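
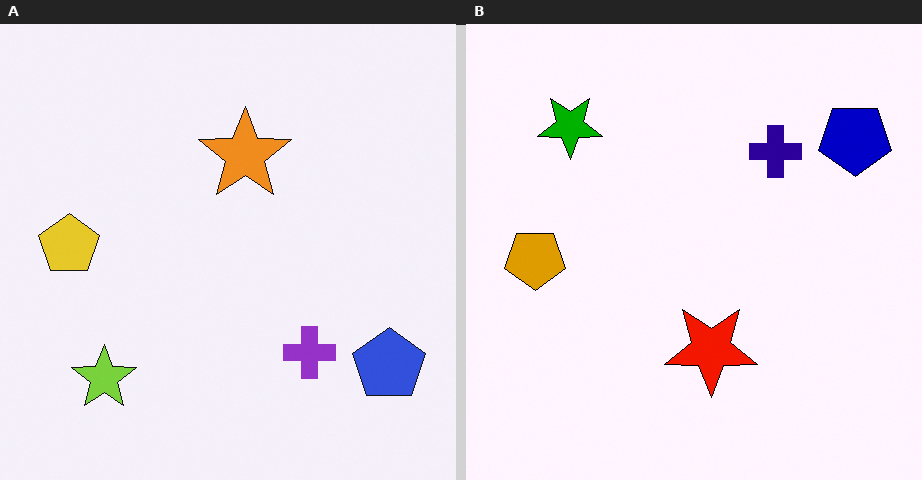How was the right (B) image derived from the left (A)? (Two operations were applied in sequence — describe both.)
The transformation is: boosted in contrast, then flipped vertically (top ↔ bottom).

Tones are pushed away from mid-grey across the whole image — a global contrast change. The lime star is in the bottom-left of the left (A) image and the top-left of the right (B) — shapes on opposite sides of the horizontal midline have swapped in a mirror flip.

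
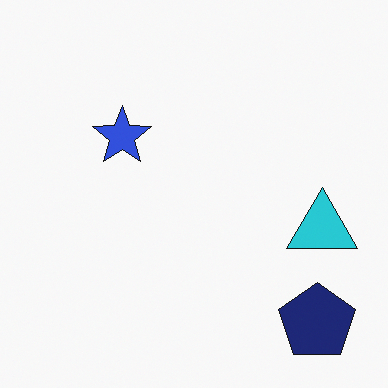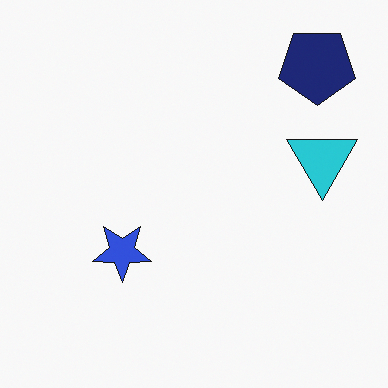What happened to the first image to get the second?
The second image is the first flipped vertically (top ↔ bottom).

The navy pentagon is in the bottom-right of the first image and the top-right of the second — shapes on opposite sides of the horizontal midline have swapped in a mirror flip.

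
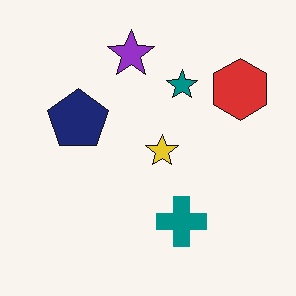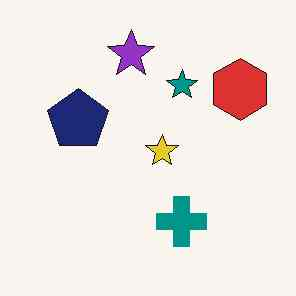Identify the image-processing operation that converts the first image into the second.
JPEG-compressed with visible artifacts.

Blocky 8×8 compression artifacts appear around shape edges and the flat background shows ringing — characteristic JPEG degradation.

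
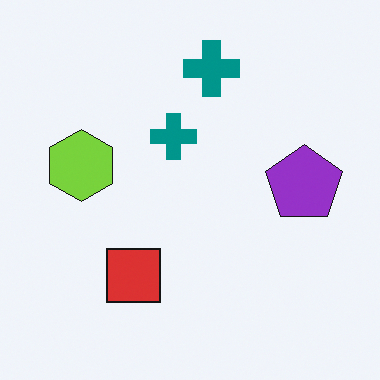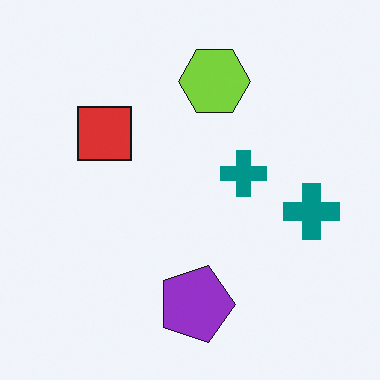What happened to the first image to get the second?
The image was rotated 90° clockwise.

The purple pentagon sits in the right of the first image and the bottom of the second — consistent with a whole-image 90° clockwise rotation.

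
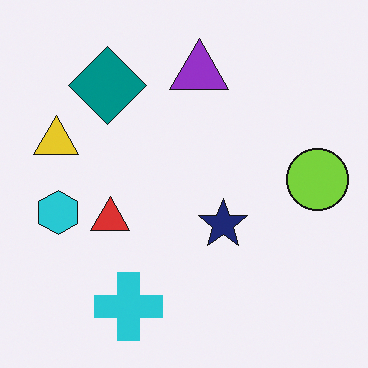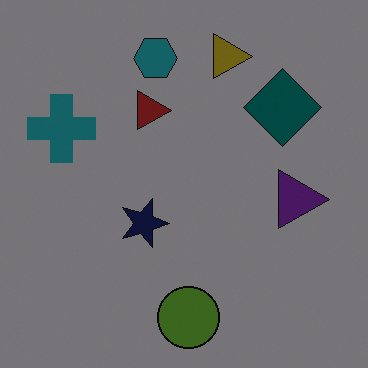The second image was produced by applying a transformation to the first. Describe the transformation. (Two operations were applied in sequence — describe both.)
The second image is the first substantially darkened, then rotated 90° clockwise.

Every pixel — background and shapes alike — is uniformly darkened. The yellow triangle sits in the left of the first image and the top of the second — consistent with a whole-image 90° clockwise rotation.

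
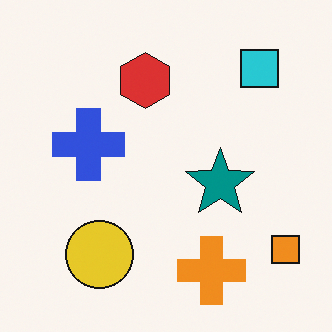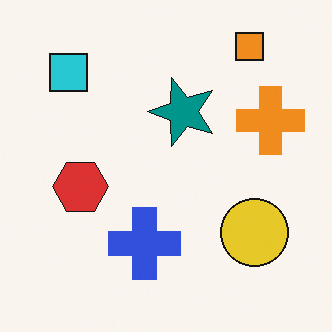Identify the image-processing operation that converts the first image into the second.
The second image is the first rotated 90° counter-clockwise.

The orange square sits in the bottom-right of the first image and the top-right of the second — consistent with a whole-image 90° counter-clockwise rotation.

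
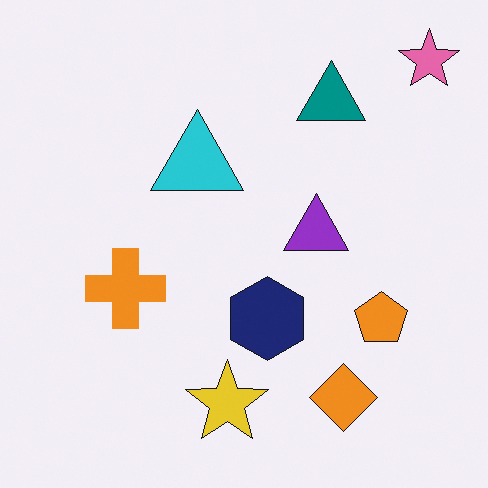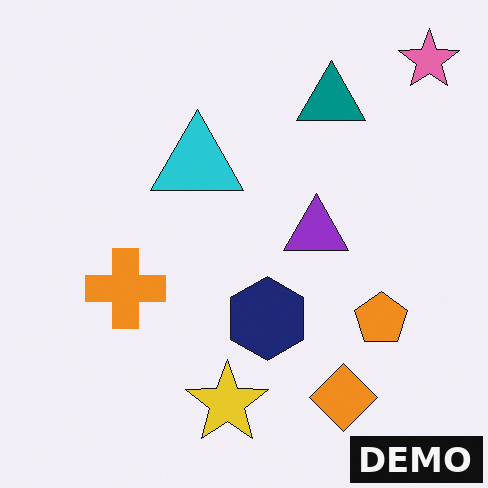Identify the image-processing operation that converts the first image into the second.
It was watermarked with the text "DEMO" in the lower-right corner.

A dark label reading "DEMO" appears in the lower-right corner.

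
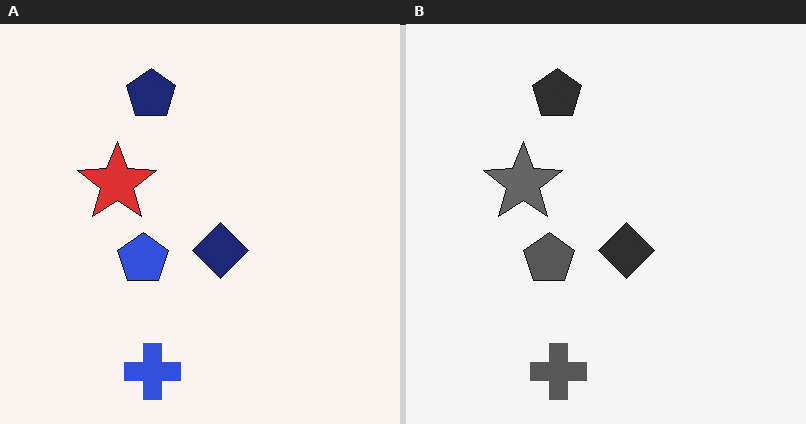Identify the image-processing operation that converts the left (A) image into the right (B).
Converted to grayscale.

All color is removed — every shape is now a shade of grey.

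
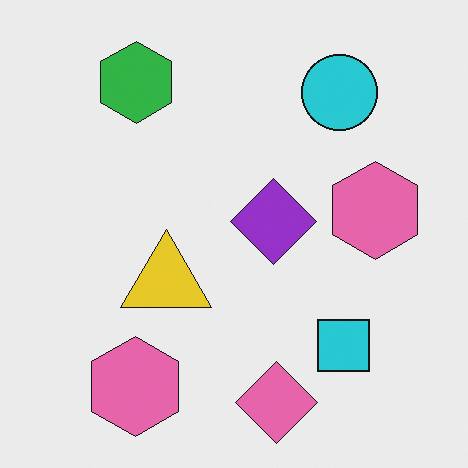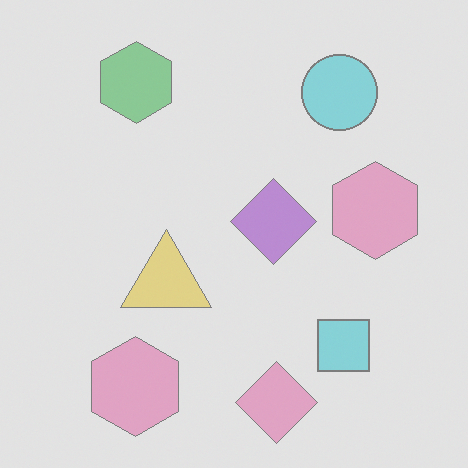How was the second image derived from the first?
The transformation is: given much lower contrast.

Tones are pushed toward mid-grey across the whole image — a global contrast change.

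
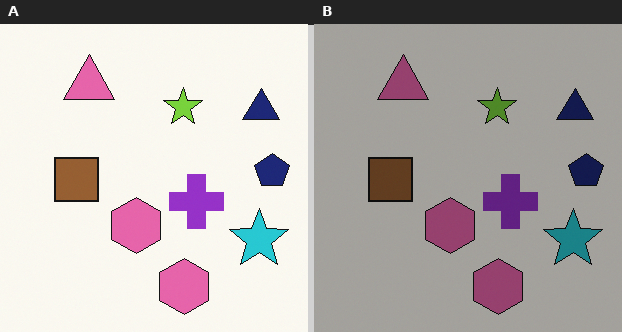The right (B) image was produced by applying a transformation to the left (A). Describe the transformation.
The transformation is: substantially darkened.

Every pixel — background and shapes alike — is uniformly darkened.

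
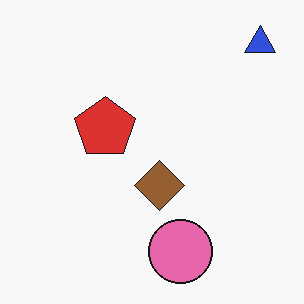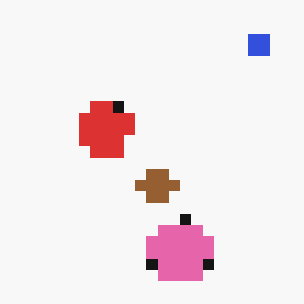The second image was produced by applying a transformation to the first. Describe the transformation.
The second image is the first heavily pixelated into large blocks.

Shapes are reduced to large square blocks; fine edges and outlines are lost — a downscale-then-upscale (mosaic) effect.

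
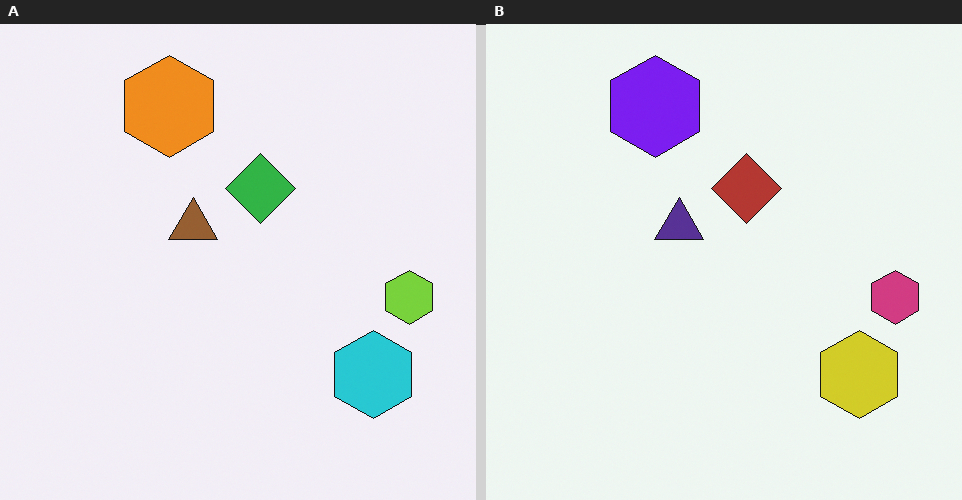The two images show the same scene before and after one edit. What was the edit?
The right (B) image is the left (A) hue-shifted through roughly half the color wheel.

Every shape's color has rotated by the same amount around the hue wheel — a uniform hue shift.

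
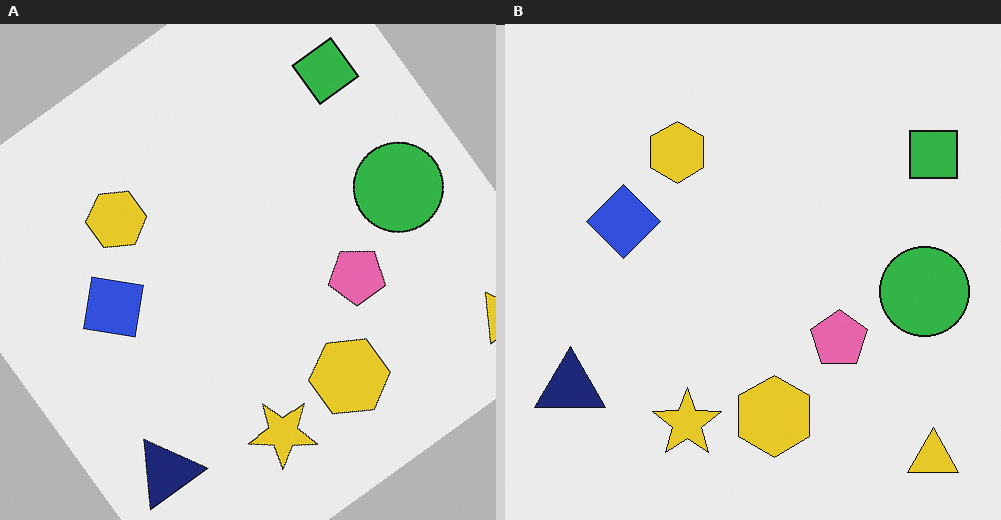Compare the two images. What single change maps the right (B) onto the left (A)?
The image was rotated counter-clockwise by a large amount — several tens of degrees.

Every shape is tilted by the same angle and the image corners show triangular fill wedges — a whole-image rotation by a non-right angle.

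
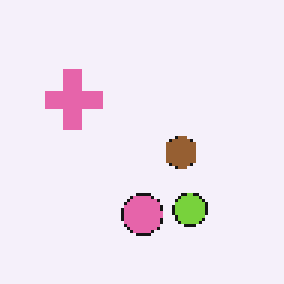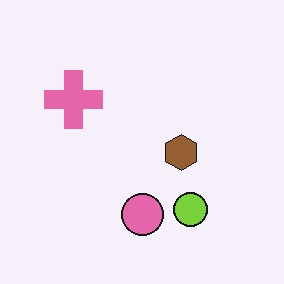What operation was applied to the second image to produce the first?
The image was mildly pixelated.

Shapes are reduced to large square blocks; fine edges and outlines are lost — a downscale-then-upscale (mosaic) effect.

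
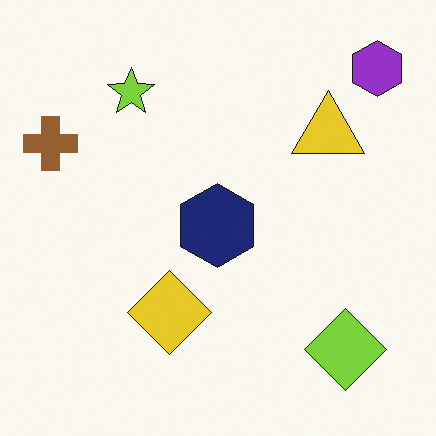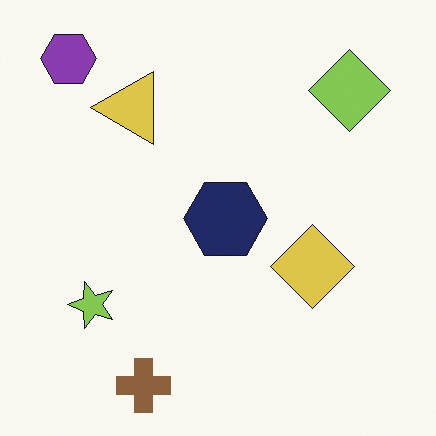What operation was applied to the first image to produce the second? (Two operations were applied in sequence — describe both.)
Rotated 90° counter-clockwise, then slightly desaturated.

The purple hexagon sits in the top-right of the first image and the top-left of the second — consistent with a whole-image 90° counter-clockwise rotation. All colors are more muted and greyish — a global saturation change.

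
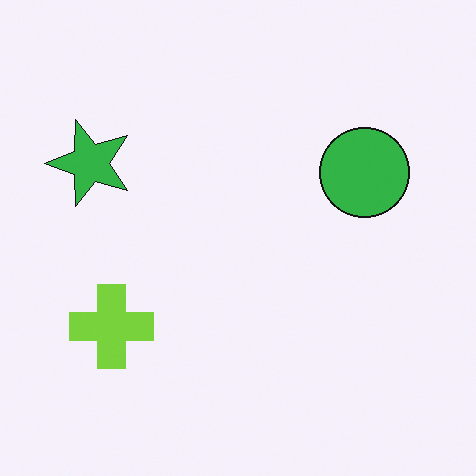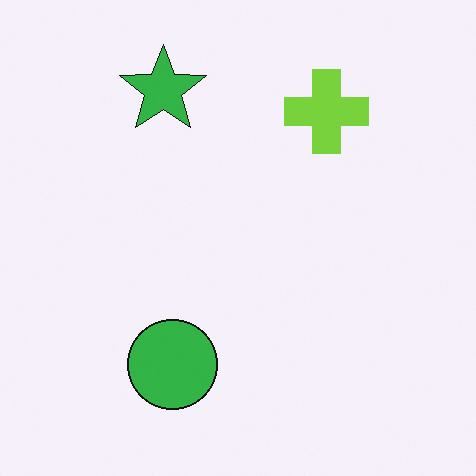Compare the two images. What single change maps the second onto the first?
The image was transposed (reflected across the top-left ↔ bottom-right diagonal).

Shapes have swapped their row and column positions — what was in the top-right is now in the bottom-left — a diagonal reflection.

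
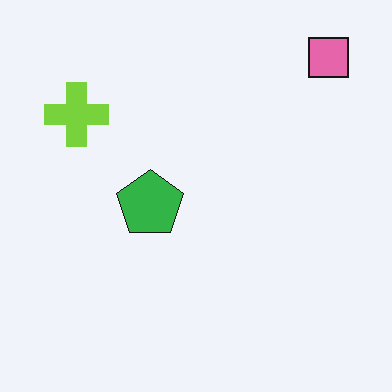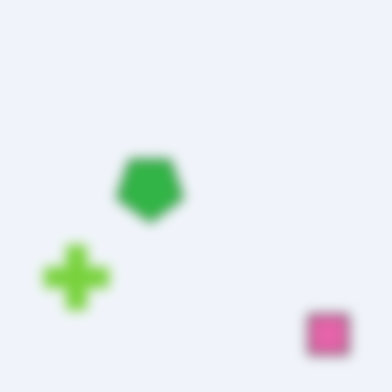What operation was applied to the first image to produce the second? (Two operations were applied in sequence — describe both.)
Heavily blurred, then flipped vertically (top ↔ bottom).

Shape edges and outlines are uniformly softened across the whole image. The pink square is in the top-right of the first image and the bottom-right of the second — shapes on opposite sides of the horizontal midline have swapped in a mirror flip.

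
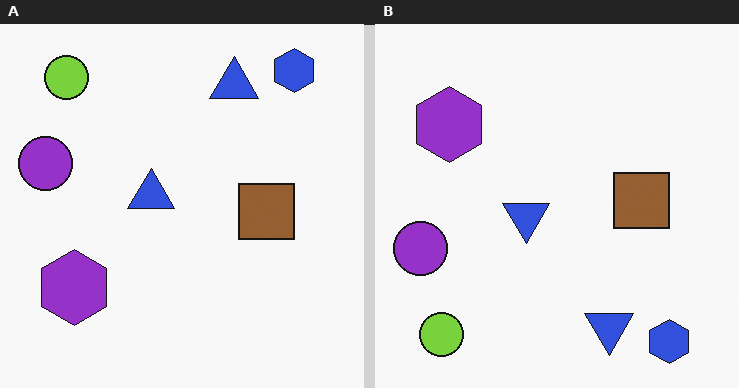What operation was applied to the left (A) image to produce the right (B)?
This is the original image flipped vertically (top ↔ bottom).

The blue hexagon is in the top-right of the left (A) image and the bottom-right of the right (B) — shapes on opposite sides of the horizontal midline have swapped in a mirror flip.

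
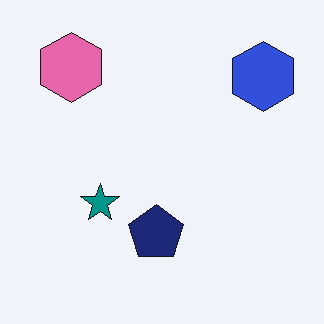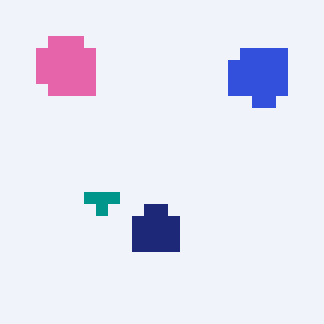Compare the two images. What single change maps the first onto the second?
The image was coarsely pixelated.

Shapes are reduced to large square blocks; fine edges and outlines are lost — a downscale-then-upscale (mosaic) effect.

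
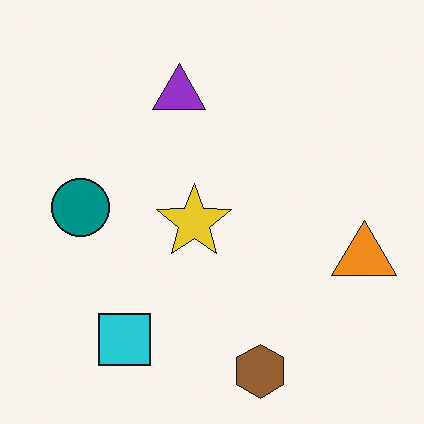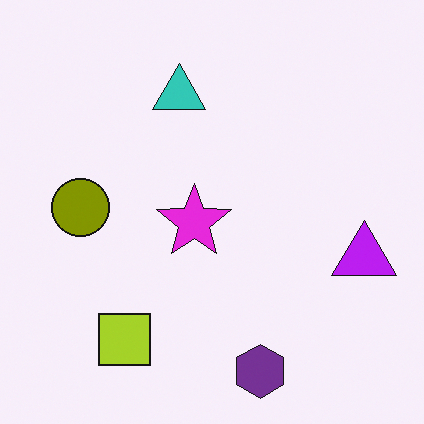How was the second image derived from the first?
The image was hue-shifted by a large amount.

Every shape's color has rotated by the same amount around the hue wheel — a uniform hue shift.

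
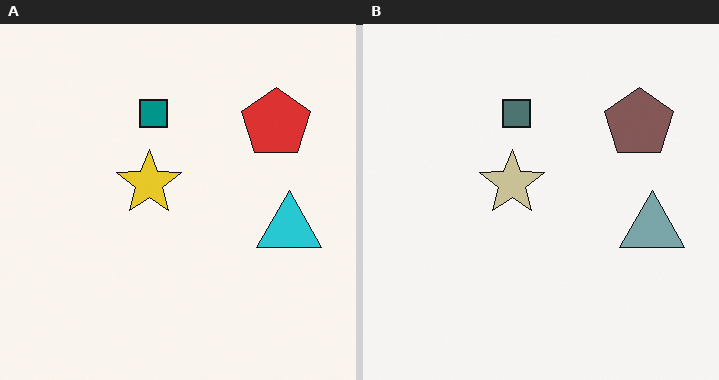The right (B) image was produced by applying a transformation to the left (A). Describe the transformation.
The right (B) image is the left (A) made much more muted (saturation change).

All colors are more muted and greyish — a global saturation change.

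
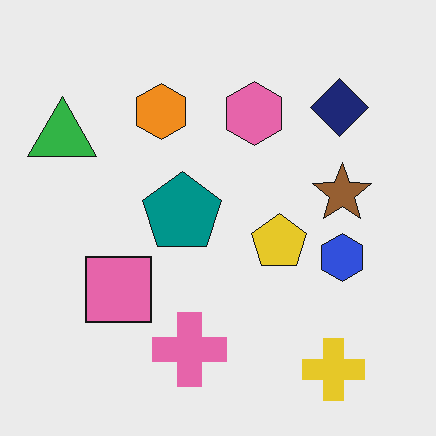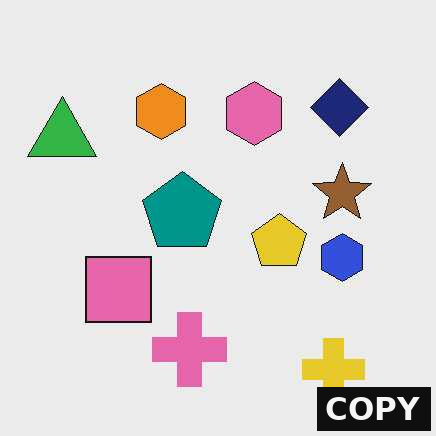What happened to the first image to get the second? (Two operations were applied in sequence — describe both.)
It was JPEG-compressed with visible artifacts, then watermarked with the text "COPY" in the lower-right corner.

Blocky 8×8 compression artifacts appear around shape edges and the flat background shows ringing — characteristic JPEG degradation. A dark label reading "COPY" appears in the lower-right corner.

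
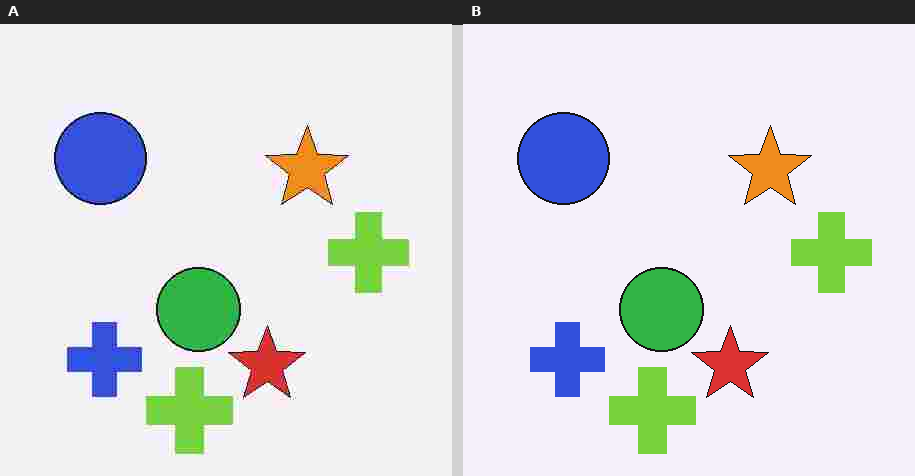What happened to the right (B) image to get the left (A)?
It was heavily JPEG-compressed with obvious blocking artifacts.

Blocky 8×8 compression artifacts appear around shape edges and the flat background shows ringing — characteristic JPEG degradation.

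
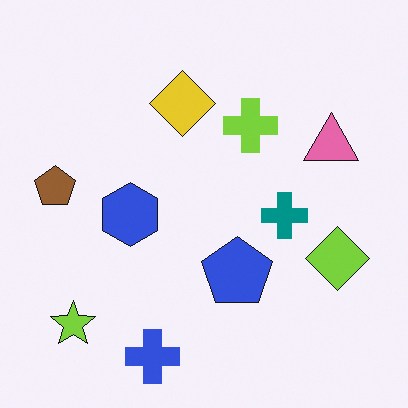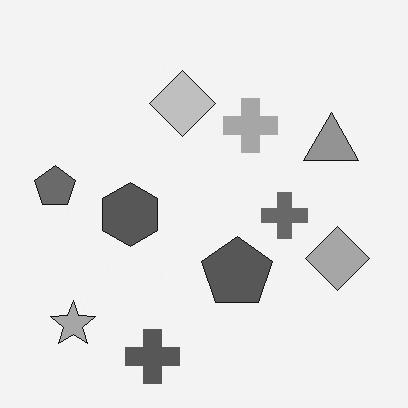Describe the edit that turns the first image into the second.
The second image is the first converted to grayscale.

All color is removed — every shape is now a shade of grey.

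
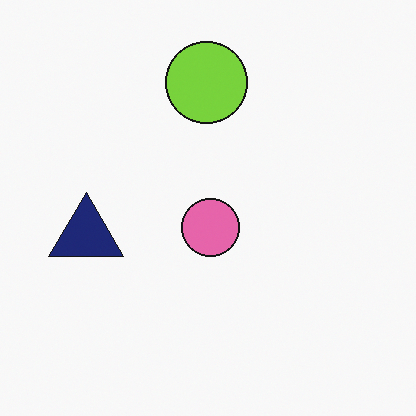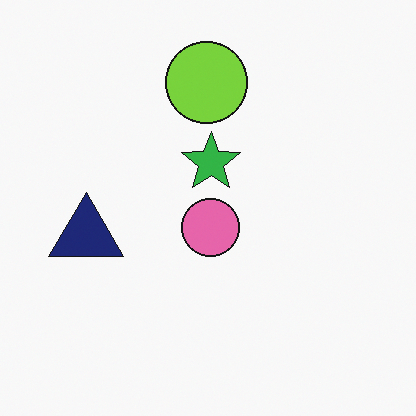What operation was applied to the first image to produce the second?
The second image is the first overlaid with an additional green star.

A green star appears in the second image that is absent from the first.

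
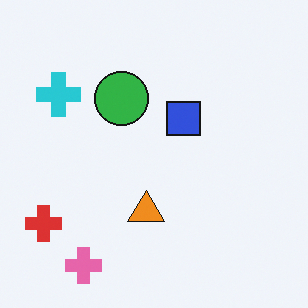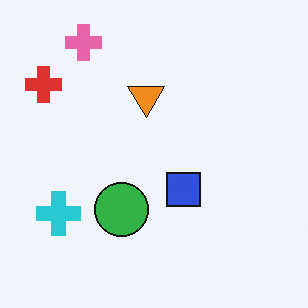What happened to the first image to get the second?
The second image is the first flipped vertically (top ↔ bottom).

The pink cross is in the bottom-left of the first image and the top-left of the second — shapes on opposite sides of the horizontal midline have swapped in a mirror flip.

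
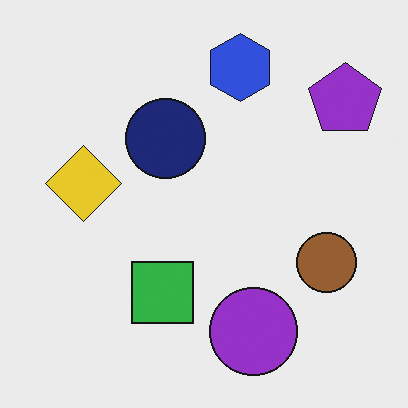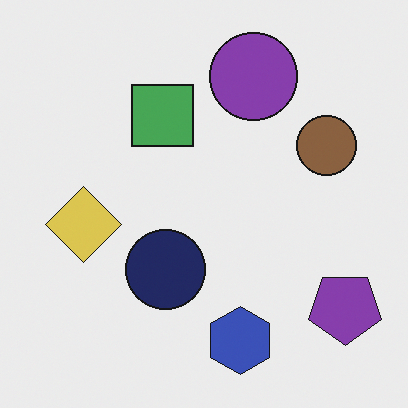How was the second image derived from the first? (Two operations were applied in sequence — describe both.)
Slightly desaturated, then flipped vertically (top ↔ bottom).

All colors are more muted and greyish — a global saturation change. The blue hexagon is in the top of the first image and the bottom of the second — shapes on opposite sides of the horizontal midline have swapped in a mirror flip.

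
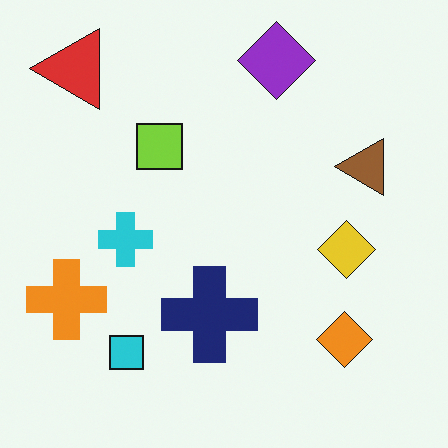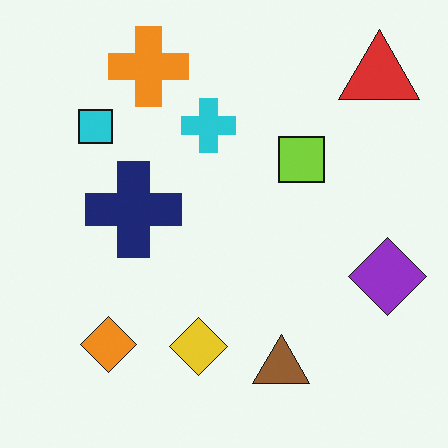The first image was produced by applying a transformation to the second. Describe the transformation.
The first image is the second rotated 90° counter-clockwise.

The red triangle sits in the top-right of the second image and the top-left of the first — consistent with a whole-image 90° counter-clockwise rotation.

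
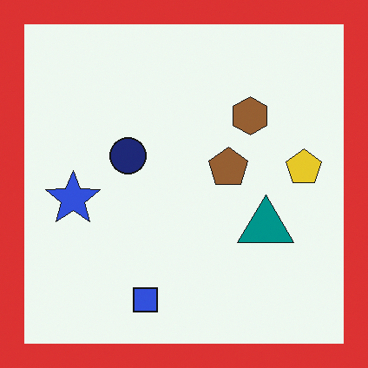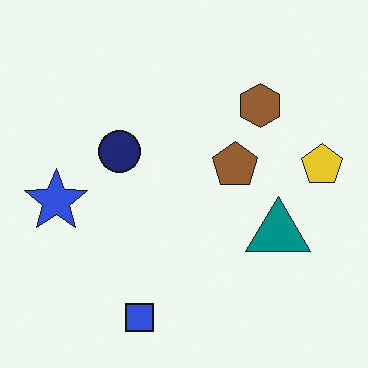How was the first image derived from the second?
This is the original image framed with a red border.

A solid red frame runs around the edge of the first image, with the content slightly shrunk inside it.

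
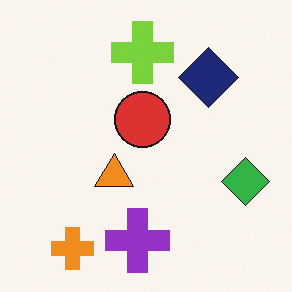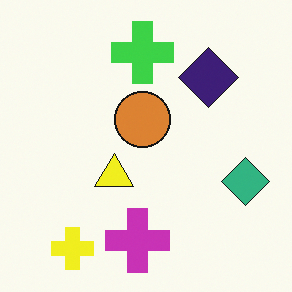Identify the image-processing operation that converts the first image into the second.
It was hue-shifted by a small amount.

Every shape's color has rotated by the same amount around the hue wheel — a uniform hue shift.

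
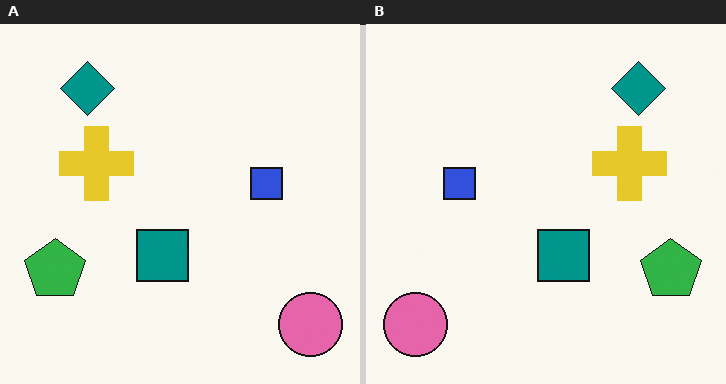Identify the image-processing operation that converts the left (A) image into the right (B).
The image was flipped horizontally (left ↔ right).

The pink circle is in the bottom-right of the left (A) image and the bottom-left of the right (B) — shapes on opposite sides of the vertical midline have swapped in a mirror flip.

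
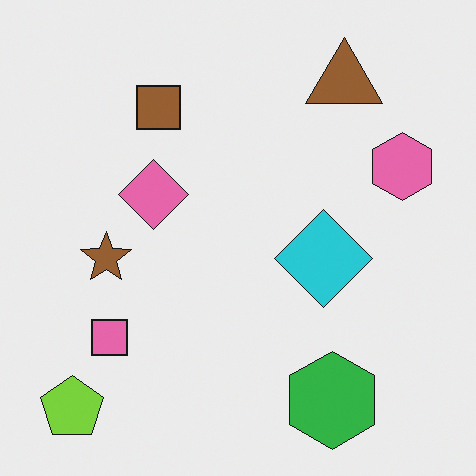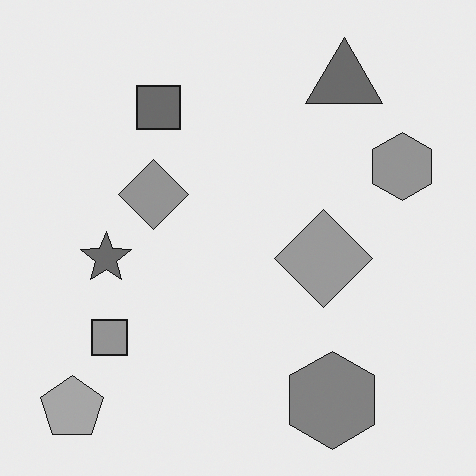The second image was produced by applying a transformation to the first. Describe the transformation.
The image was converted to grayscale.

All color is removed — every shape is now a shade of grey.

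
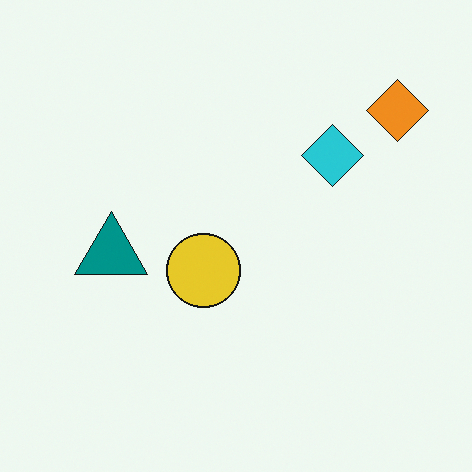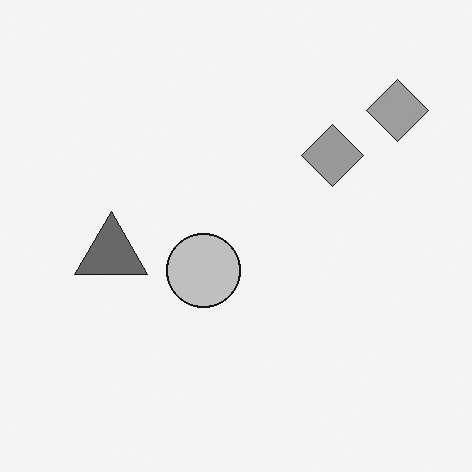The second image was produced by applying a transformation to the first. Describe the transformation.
This is the original image converted to grayscale.

All color is removed — every shape is now a shade of grey.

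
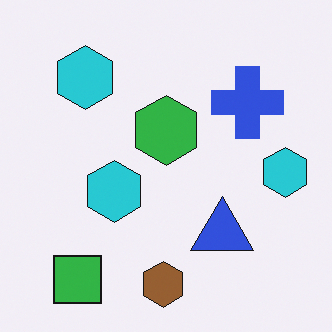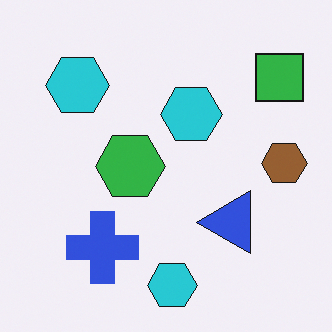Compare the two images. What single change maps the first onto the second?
The transformation is: transposed (reflected across the top-left ↔ bottom-right diagonal).

Shapes have swapped their row and column positions — what was in the top-right is now in the bottom-left — a diagonal reflection.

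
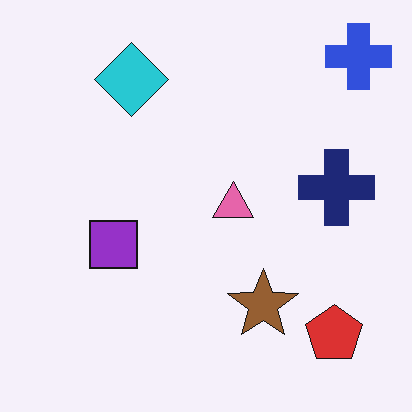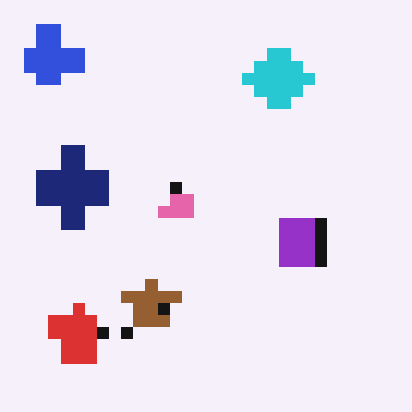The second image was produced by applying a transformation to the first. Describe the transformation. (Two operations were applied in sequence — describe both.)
This is the original image flipped horizontally (left ↔ right), then coarsely pixelated.

The blue cross is in the top-right of the first image and the top-left of the second — shapes on opposite sides of the vertical midline have swapped in a mirror flip. Shapes are reduced to large square blocks; fine edges and outlines are lost — a downscale-then-upscale (mosaic) effect.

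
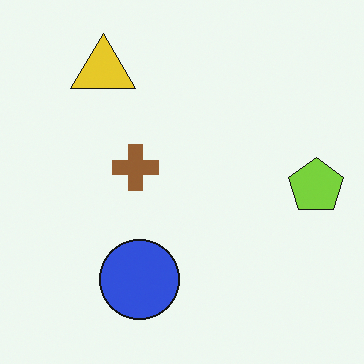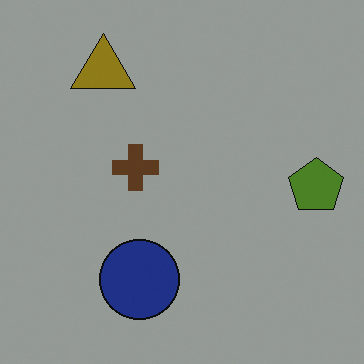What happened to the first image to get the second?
Noticeably darkened.

Every pixel — background and shapes alike — is uniformly darkened.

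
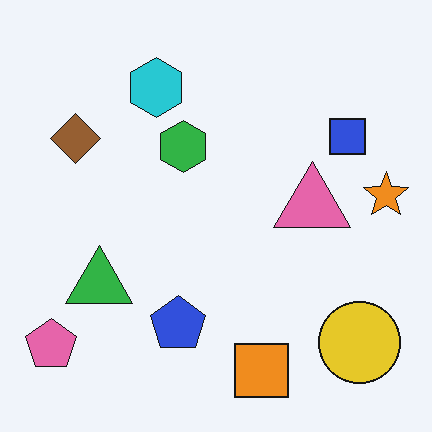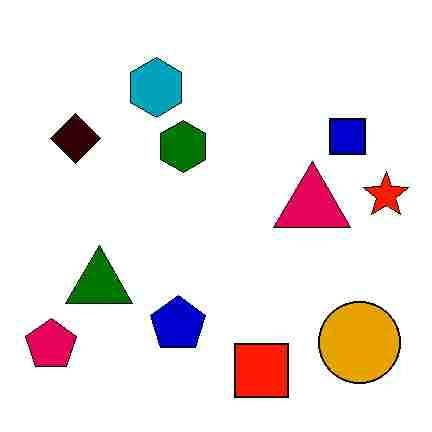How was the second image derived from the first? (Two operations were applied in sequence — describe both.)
The image was boosted in contrast, then heavily JPEG-compressed with obvious blocking artifacts.

Tones are pushed away from mid-grey across the whole image — a global contrast change. Blocky 8×8 compression artifacts appear around shape edges and the flat background shows ringing — characteristic JPEG degradation.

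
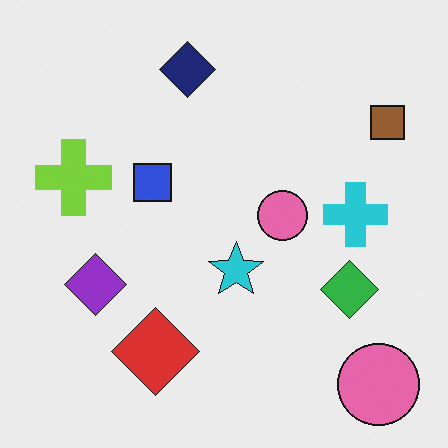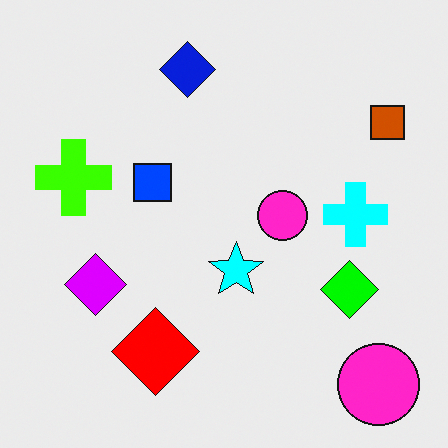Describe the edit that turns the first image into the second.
This is the original image made much more vivid (saturation change).

All colors are more vivid — a global saturation change.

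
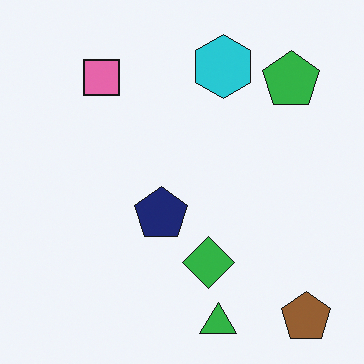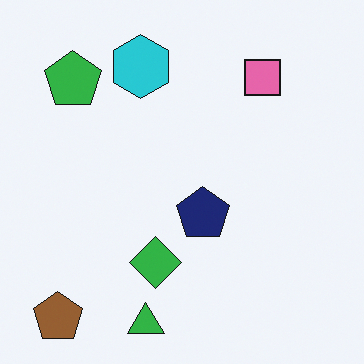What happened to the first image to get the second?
Flipped horizontally (left ↔ right).

The brown pentagon is in the bottom-right of the first image and the bottom-left of the second — shapes on opposite sides of the vertical midline have swapped in a mirror flip.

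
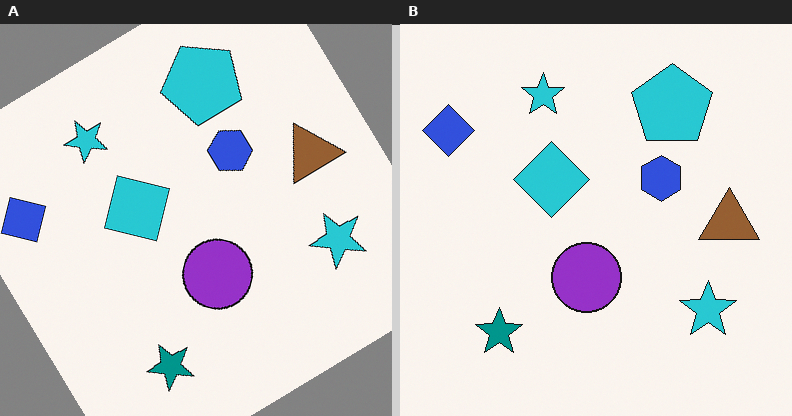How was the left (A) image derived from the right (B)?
The left (A) image is the right (B) rotated counter-clockwise by a large amount — several tens of degrees.

Every shape is tilted by the same angle and the image corners show triangular fill wedges — a whole-image rotation by a non-right angle.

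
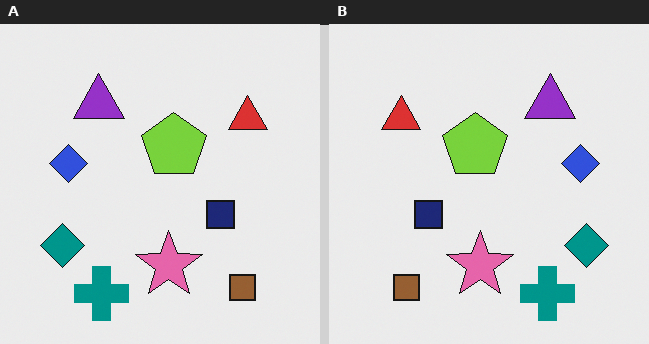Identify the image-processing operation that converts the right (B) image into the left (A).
The image was flipped horizontally (left ↔ right).

The teal diamond is in the bottom-right of the right (B) image and the bottom-left of the left (A) — shapes on opposite sides of the vertical midline have swapped in a mirror flip.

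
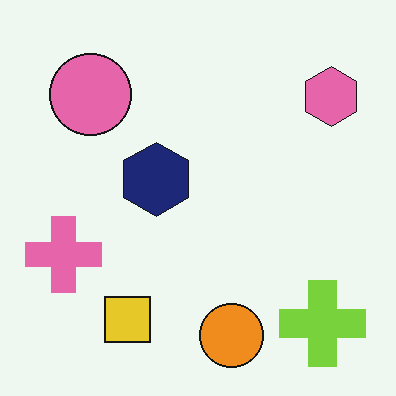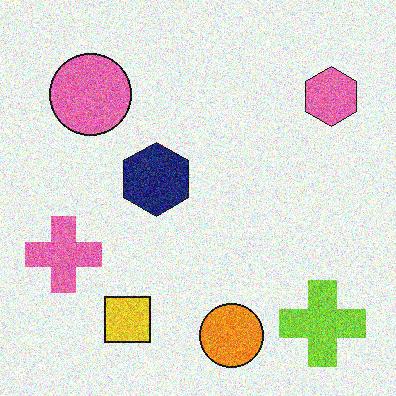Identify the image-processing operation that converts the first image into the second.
The image was degraded with heavy additive noise.

Random speckle covers the whole image, including the flat background.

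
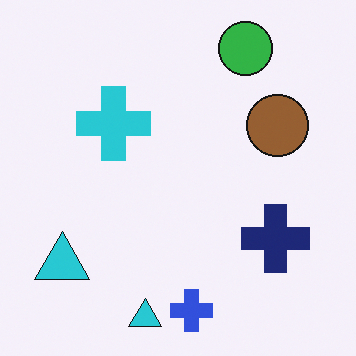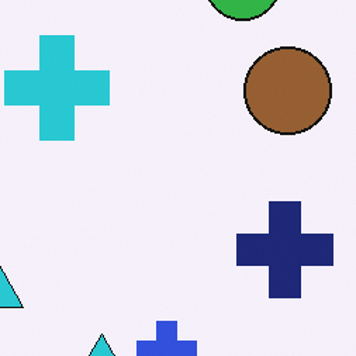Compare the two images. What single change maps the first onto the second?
The second image is the first cropped to a modestly smaller region and rescaled.

The visible shapes are larger and the field of view is narrower; shapes near the original edges may be partly or wholly outside the frame — a crop-and-rescale.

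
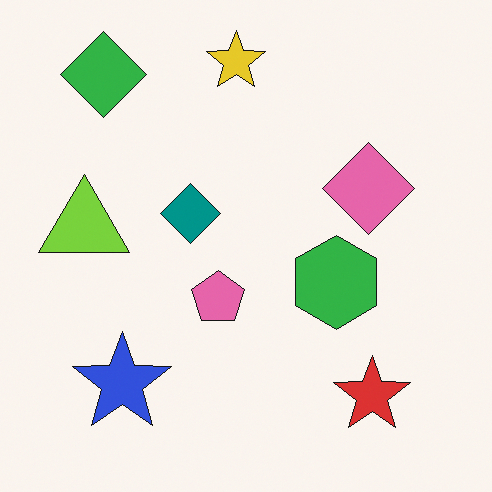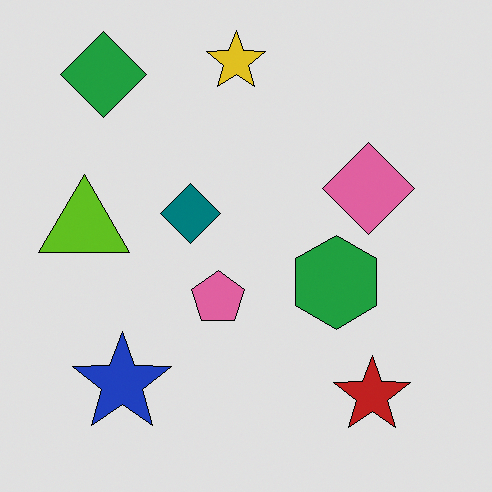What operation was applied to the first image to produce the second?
This is the original image moderately posterized.

Each flat color has snapped to a coarser quantized level — most visibly, the near-white background has dropped to a flat grey.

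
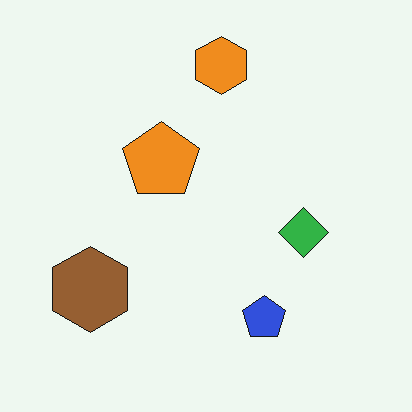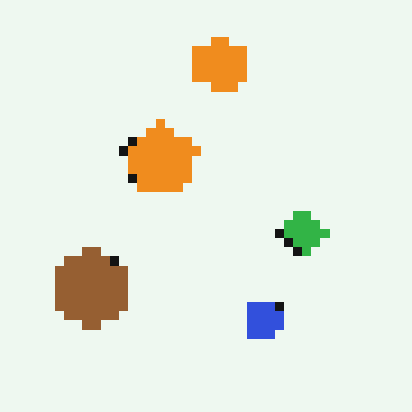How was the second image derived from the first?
This is the original image heavily pixelated into large blocks.

Shapes are reduced to large square blocks; fine edges and outlines are lost — a downscale-then-upscale (mosaic) effect.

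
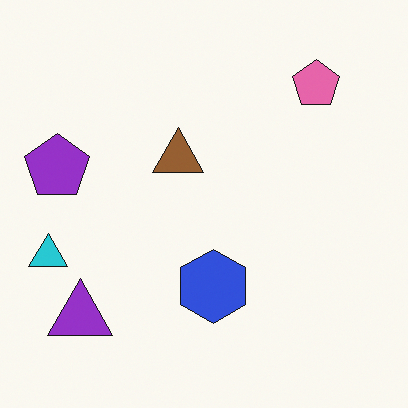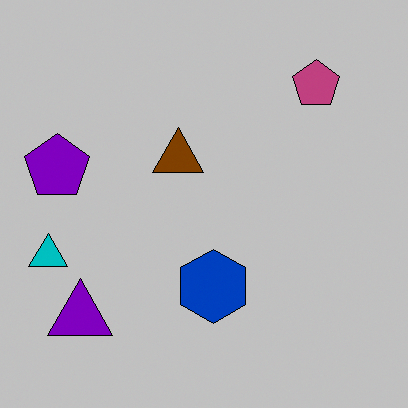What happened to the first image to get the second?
This is the original image heavily posterized to just a handful of flat colors.

Each flat color has snapped to a coarser quantized level — most visibly, the near-white background has dropped to a flat grey.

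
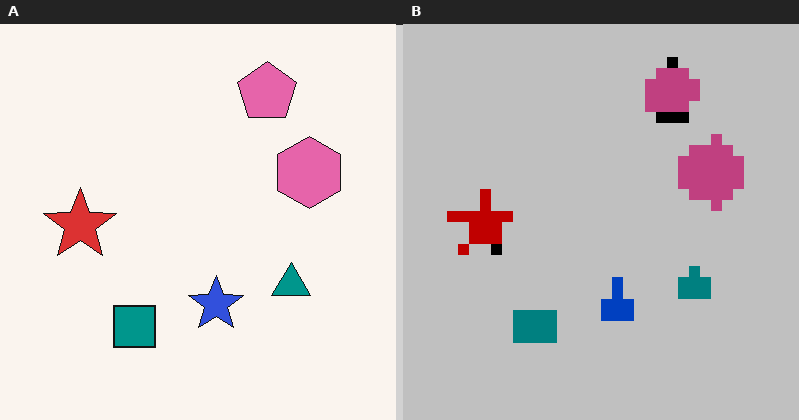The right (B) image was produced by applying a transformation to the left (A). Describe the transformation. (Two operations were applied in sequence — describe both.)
Heavily pixelated into large blocks, then aggressively posterized.

Shapes are reduced to large square blocks; fine edges and outlines are lost — a downscale-then-upscale (mosaic) effect. Each flat color has snapped to a coarser quantized level — most visibly, the near-white background has dropped to a flat grey.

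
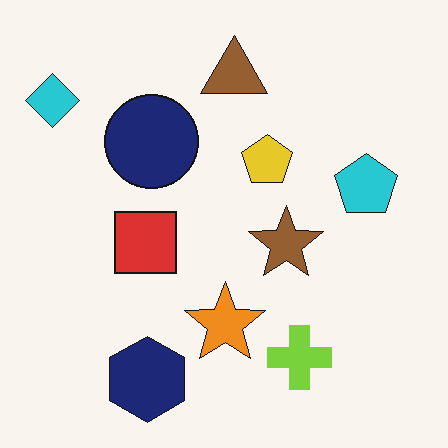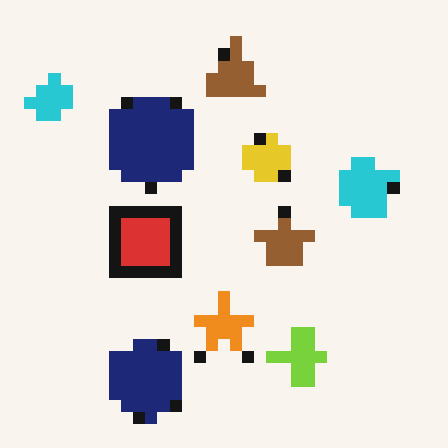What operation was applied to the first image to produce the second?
The transformation is: heavily pixelated into large blocks.

Shapes are reduced to large square blocks; fine edges and outlines are lost — a downscale-then-upscale (mosaic) effect.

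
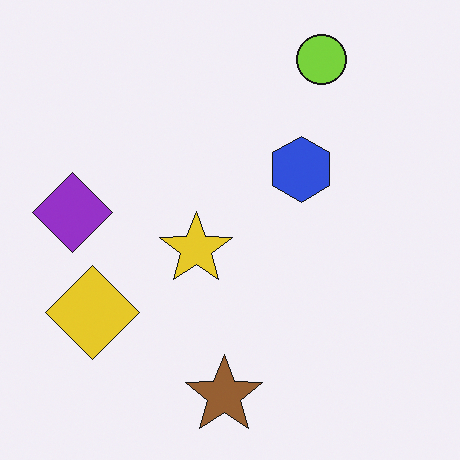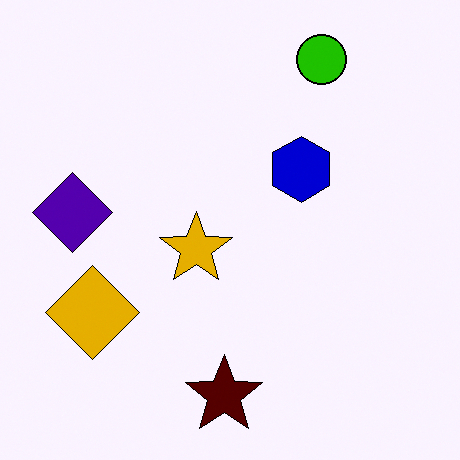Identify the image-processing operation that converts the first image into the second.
It was boosted in contrast.

Tones are pushed away from mid-grey across the whole image — a global contrast change.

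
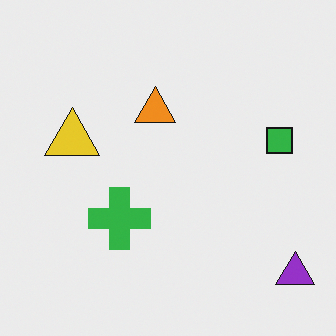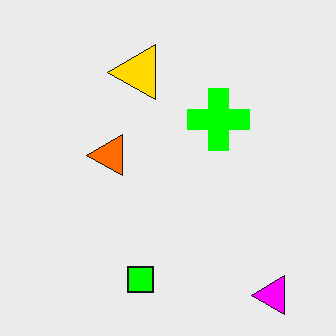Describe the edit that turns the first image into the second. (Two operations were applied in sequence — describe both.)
This is the original image transposed (reflected across the top-left ↔ bottom-right diagonal), then heavily oversaturated.

Shapes have swapped their row and column positions — what was in the top-right is now in the bottom-left — a diagonal reflection. All colors are more vivid — a global saturation change.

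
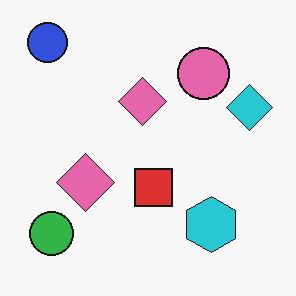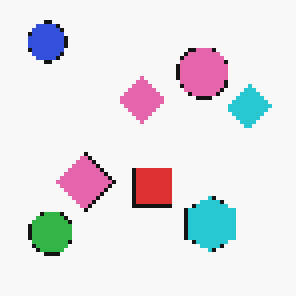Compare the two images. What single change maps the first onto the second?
It was mildly pixelated.

Shapes are reduced to large square blocks; fine edges and outlines are lost — a downscale-then-upscale (mosaic) effect.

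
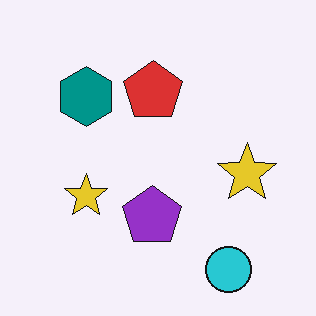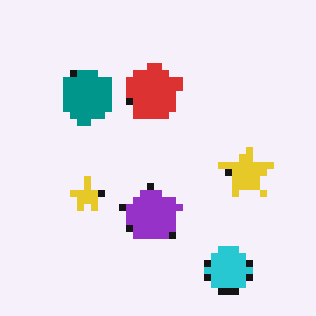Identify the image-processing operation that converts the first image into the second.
This is the original image moderately pixelated.

Shapes are reduced to large square blocks; fine edges and outlines are lost — a downscale-then-upscale (mosaic) effect.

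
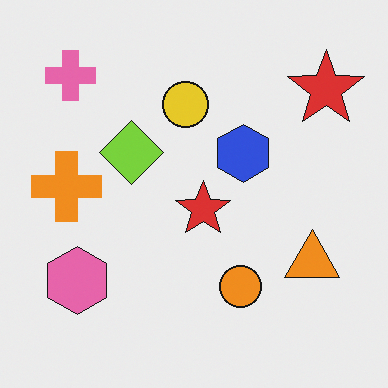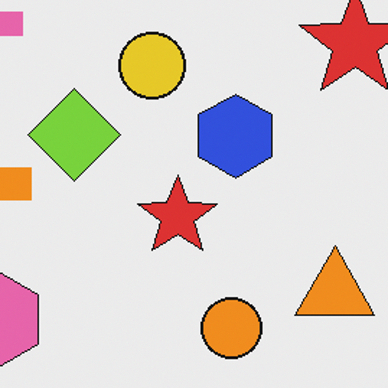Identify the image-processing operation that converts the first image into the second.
Cropped to a modestly smaller region and rescaled.

The visible shapes are larger and the field of view is narrower; shapes near the original edges may be partly or wholly outside the frame — a crop-and-rescale.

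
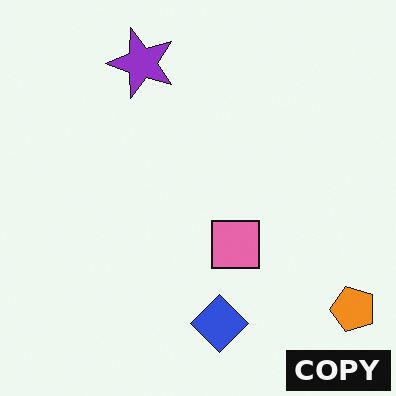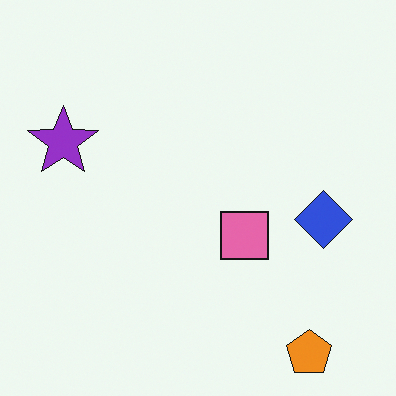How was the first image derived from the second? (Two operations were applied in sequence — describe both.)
The image was transposed (reflected across the top-left ↔ bottom-right diagonal), then watermarked with the text "COPY" in the lower-right corner.

Shapes have swapped their row and column positions — what was in the top-right is now in the bottom-left — a diagonal reflection. A dark label reading "COPY" appears in the lower-right corner.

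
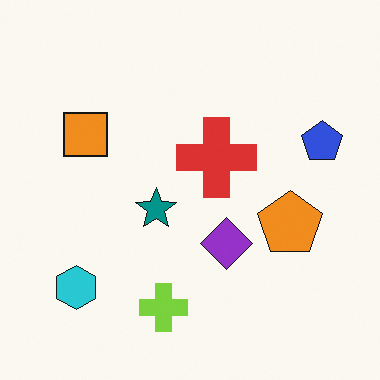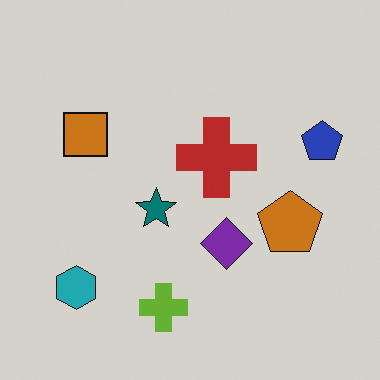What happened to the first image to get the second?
The second image is the first darkened a little.

Every pixel — background and shapes alike — is uniformly darkened.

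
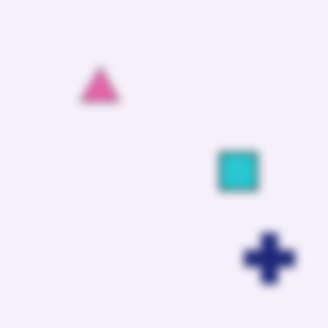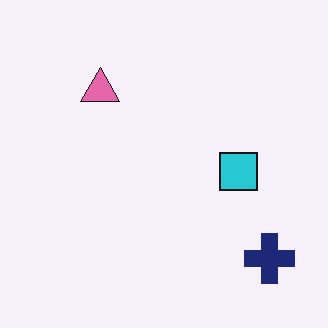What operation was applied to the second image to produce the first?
The transformation is: moderately blurred.

Shape edges and outlines are uniformly softened across the whole image.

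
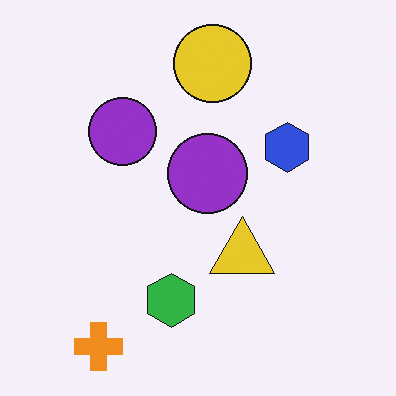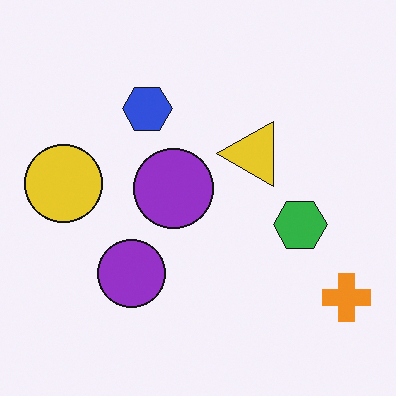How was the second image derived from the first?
The second image is the first rotated 90° counter-clockwise.

The orange cross sits in the bottom-left of the first image and the bottom-right of the second — consistent with a whole-image 90° counter-clockwise rotation.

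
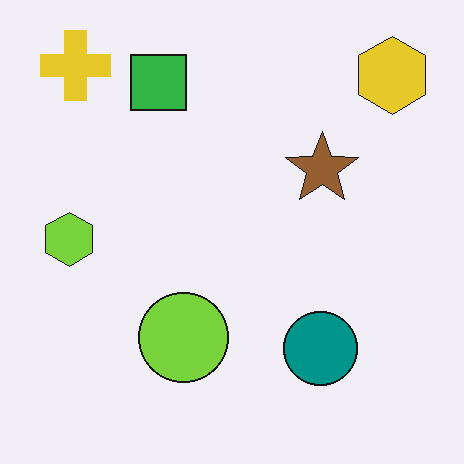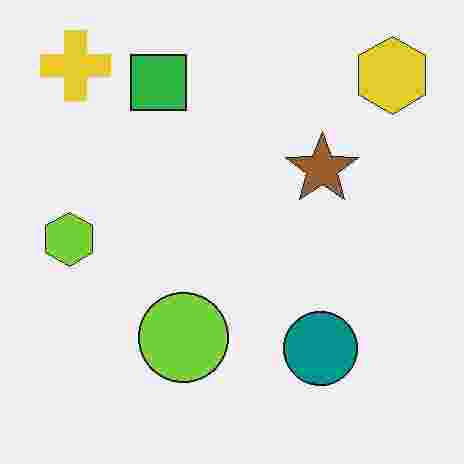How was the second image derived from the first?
This is the original image degraded with heavy JPEG compression.

Blocky 8×8 compression artifacts appear around shape edges and the flat background shows ringing — characteristic JPEG degradation.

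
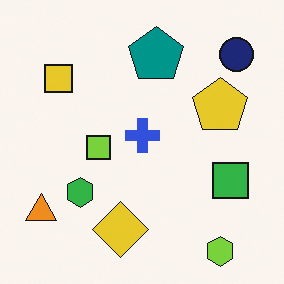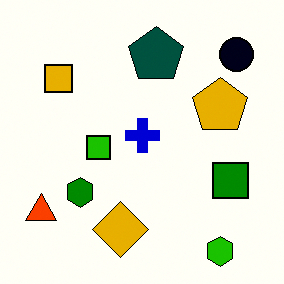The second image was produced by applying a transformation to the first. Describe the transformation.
The second image is the first given much higher contrast.

Tones are pushed away from mid-grey across the whole image — a global contrast change.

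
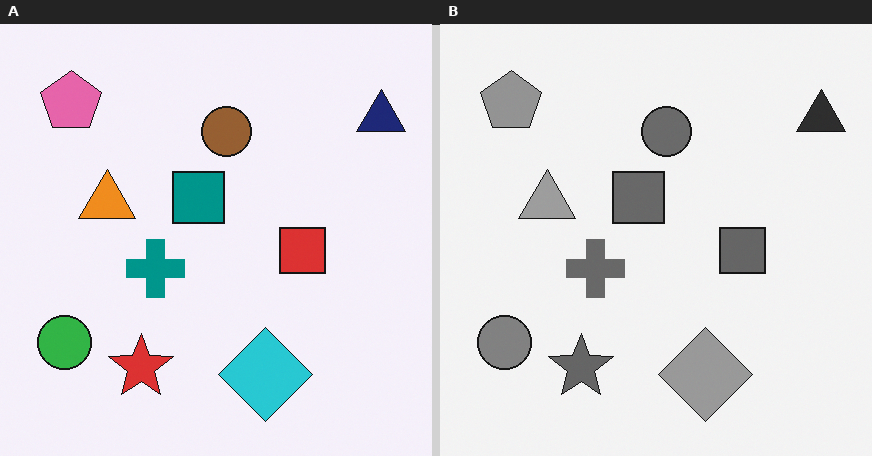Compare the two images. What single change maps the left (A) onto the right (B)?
The right (B) image is the left (A) converted to grayscale.

All color is removed — every shape is now a shade of grey.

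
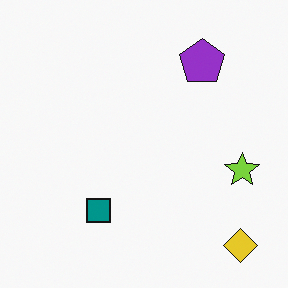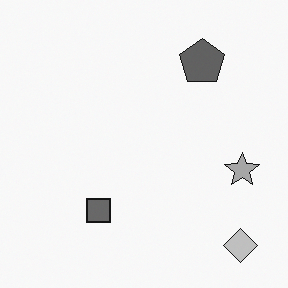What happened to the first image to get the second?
Converted to grayscale.

All color is removed — every shape is now a shade of grey.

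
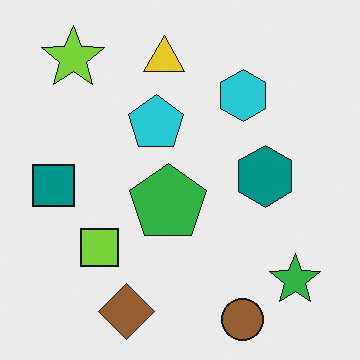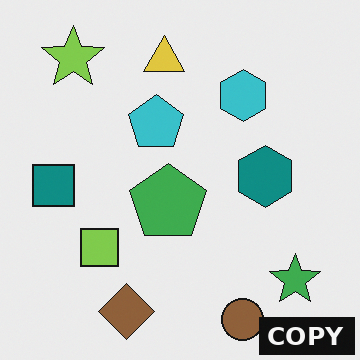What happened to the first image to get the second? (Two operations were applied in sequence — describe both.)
The image was slightly desaturated, then watermarked with the text "COPY" in the lower-right corner.

All colors are more muted and greyish — a global saturation change. A dark label reading "COPY" appears in the lower-right corner.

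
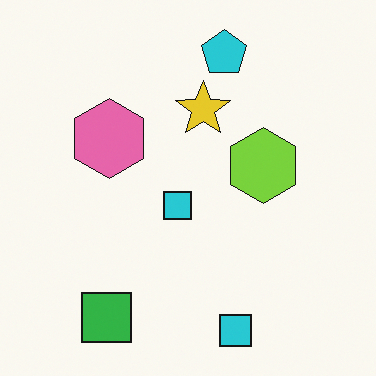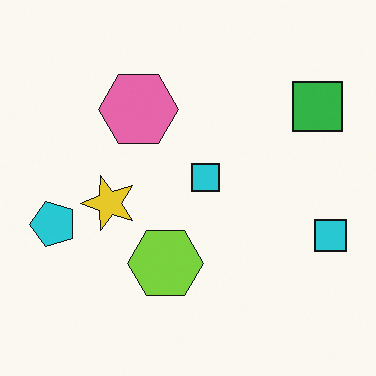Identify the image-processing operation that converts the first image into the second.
It was transposed (reflected across the top-left ↔ bottom-right diagonal).

Shapes have swapped their row and column positions — what was in the top-right is now in the bottom-left — a diagonal reflection.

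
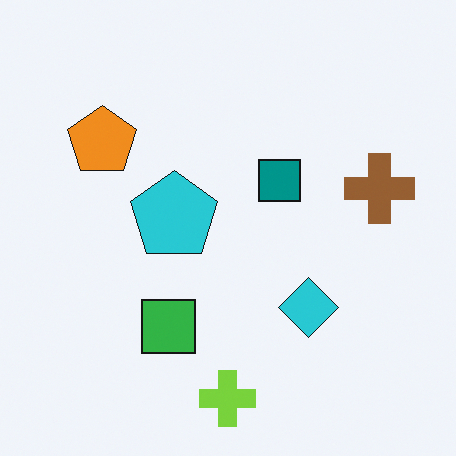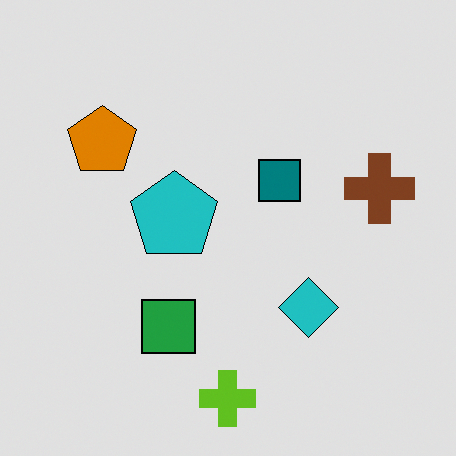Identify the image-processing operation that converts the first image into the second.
It was posterized to a reduced palette.

Each flat color has snapped to a coarser quantized level — most visibly, the near-white background has dropped to a flat grey.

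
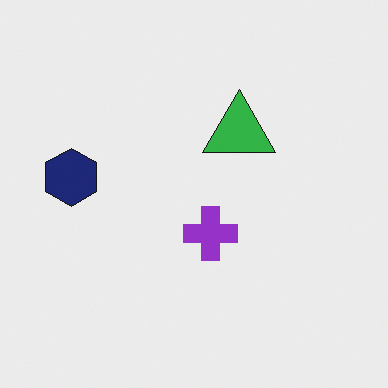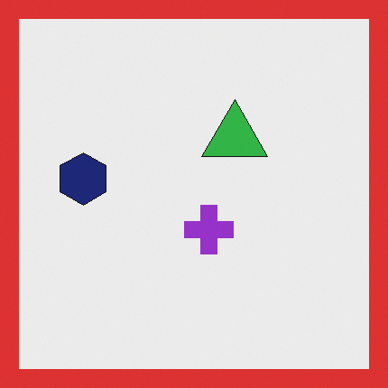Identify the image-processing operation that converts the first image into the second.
This is the original image framed with a red border.

A solid red frame runs around the edge of the second image, with the content slightly shrunk inside it.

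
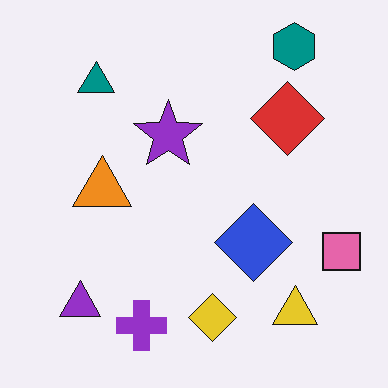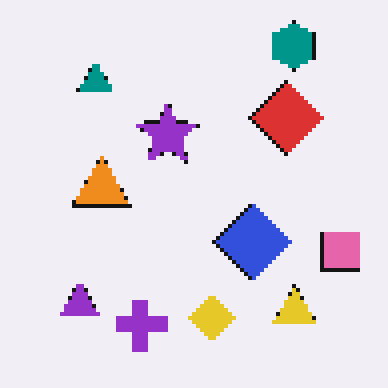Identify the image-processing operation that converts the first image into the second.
The second image is the first mildly pixelated.

Shapes are reduced to large square blocks; fine edges and outlines are lost — a downscale-then-upscale (mosaic) effect.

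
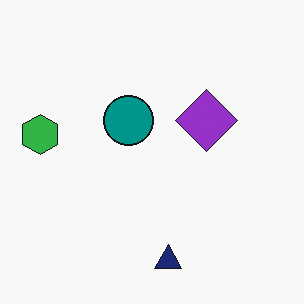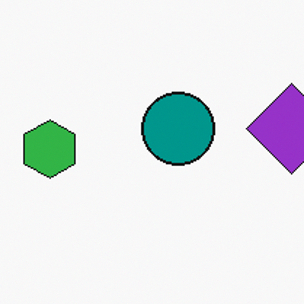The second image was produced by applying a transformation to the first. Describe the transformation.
The image was cropped to a modestly smaller region and rescaled.

The visible shapes are larger and the field of view is narrower; shapes near the original edges may be partly or wholly outside the frame — a crop-and-rescale.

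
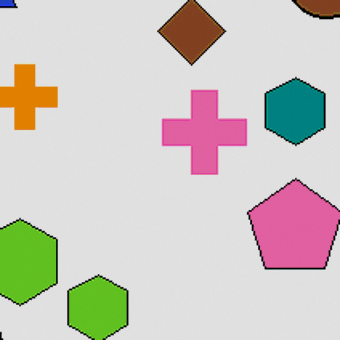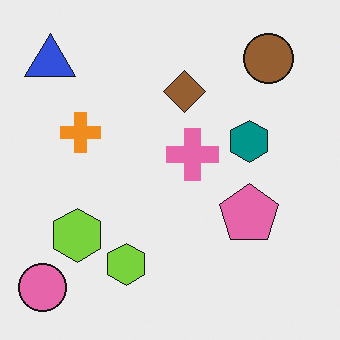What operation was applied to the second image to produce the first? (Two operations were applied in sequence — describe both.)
The transformation is: cropped to a modestly smaller region and rescaled, then moderately posterized.

The visible shapes are larger and the field of view is narrower; shapes near the original edges may be partly or wholly outside the frame — a crop-and-rescale. Each flat color has snapped to a coarser quantized level — most visibly, the near-white background has dropped to a flat grey.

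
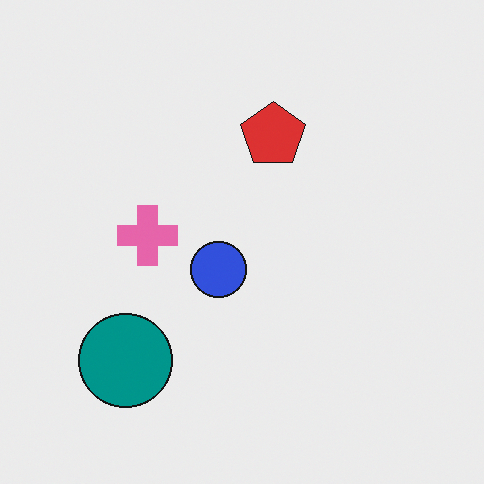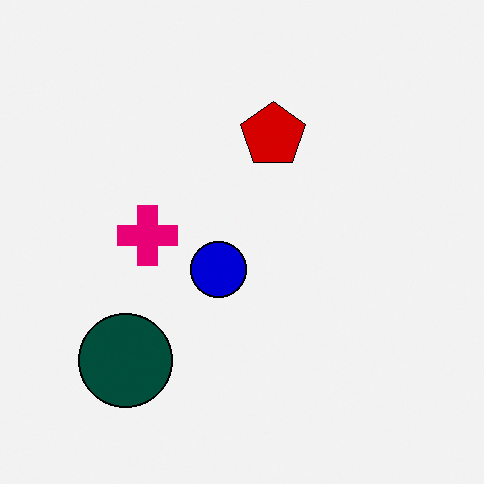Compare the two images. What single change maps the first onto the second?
The image was given much higher contrast.

Tones are pushed away from mid-grey across the whole image — a global contrast change.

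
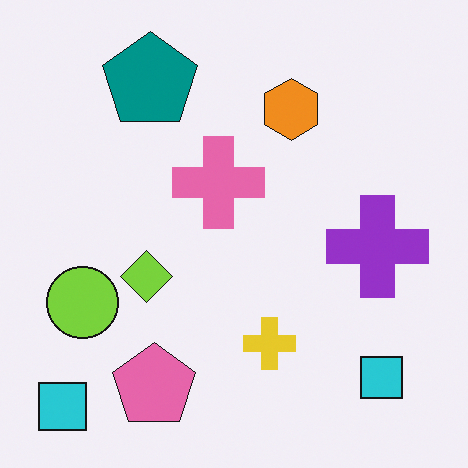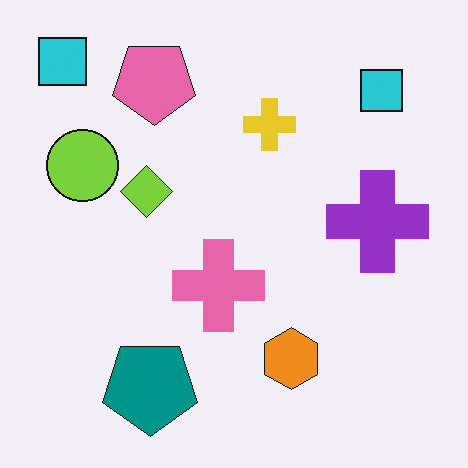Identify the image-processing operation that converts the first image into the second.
It was flipped vertically (top ↔ bottom).

The teal pentagon is in the top-left of the first image and the bottom-left of the second — shapes on opposite sides of the horizontal midline have swapped in a mirror flip.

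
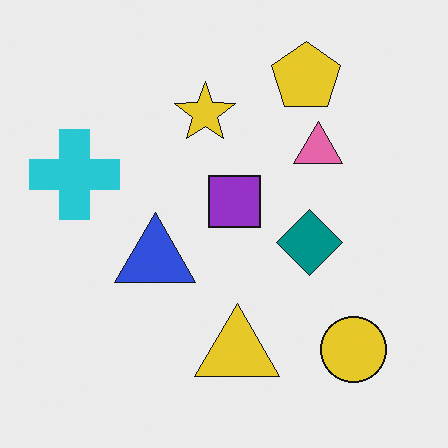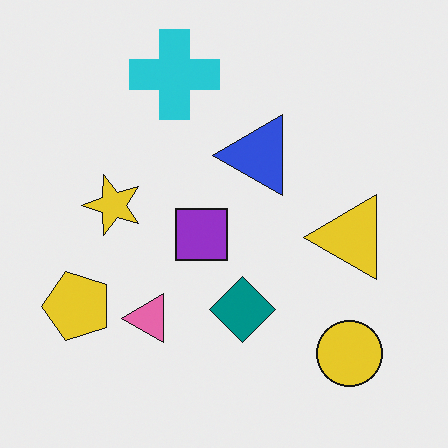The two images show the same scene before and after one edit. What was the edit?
The image was transposed (reflected across the top-left ↔ bottom-right diagonal).

Shapes have swapped their row and column positions — what was in the top-right is now in the bottom-left — a diagonal reflection.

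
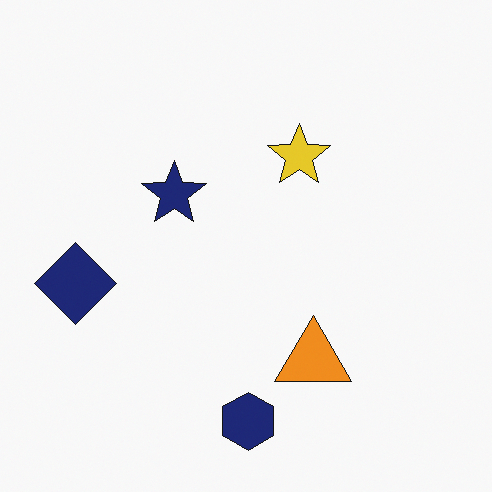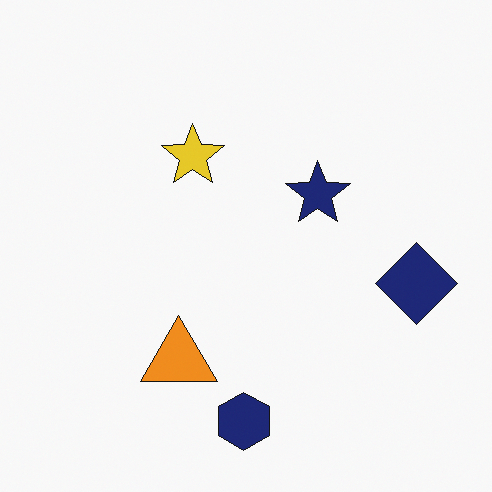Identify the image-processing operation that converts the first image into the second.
Flipped horizontally (left ↔ right).

The navy diamond is in the left of the first image and the right of the second — shapes on opposite sides of the vertical midline have swapped in a mirror flip.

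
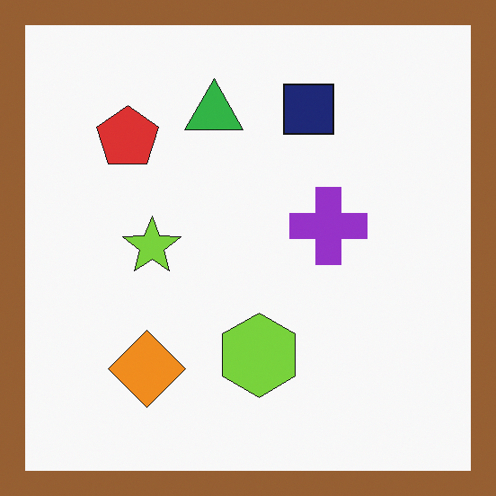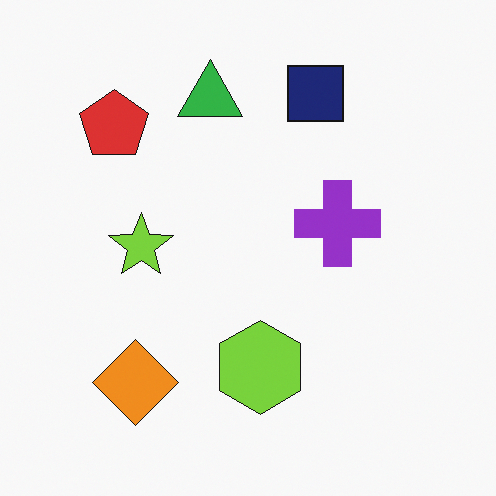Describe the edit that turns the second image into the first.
It was framed with a brown border.

A solid brown frame runs around the edge of the first image, with the content slightly shrunk inside it.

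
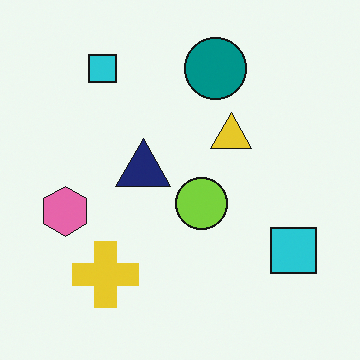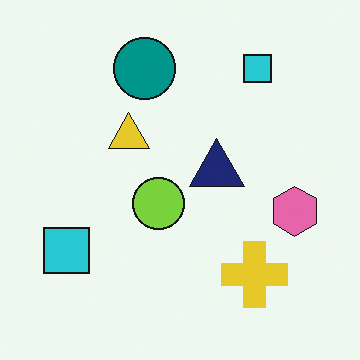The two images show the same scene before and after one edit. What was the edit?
The image was flipped horizontally (left ↔ right).

The pink hexagon is in the left of the first image and the right of the second — shapes on opposite sides of the vertical midline have swapped in a mirror flip.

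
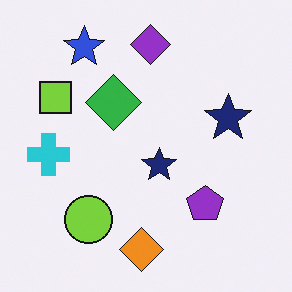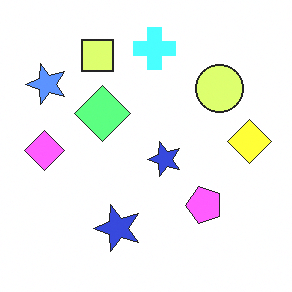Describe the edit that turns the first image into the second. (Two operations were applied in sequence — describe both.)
Transposed (reflected across the top-left ↔ bottom-right diagonal), then substantially brightened.

Shapes have swapped their row and column positions — what was in the top-right is now in the bottom-left — a diagonal reflection. Every pixel — background and shapes alike — is uniformly brightened.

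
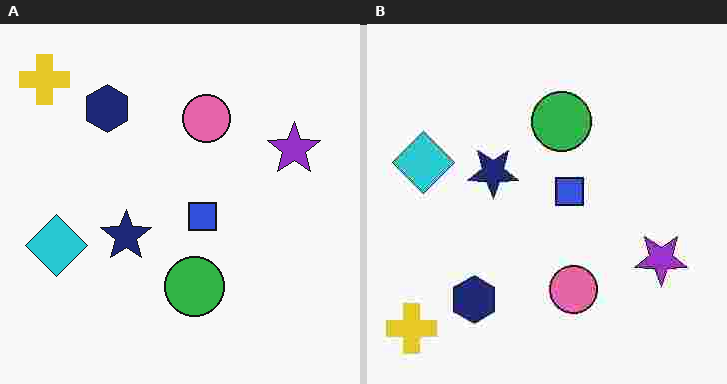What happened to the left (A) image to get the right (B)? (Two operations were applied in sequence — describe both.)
It was degraded with heavy JPEG compression, then flipped vertically (top ↔ bottom).

Blocky 8×8 compression artifacts appear around shape edges and the flat background shows ringing — characteristic JPEG degradation. The yellow cross is in the top-left of the left (A) image and the bottom-left of the right (B) — shapes on opposite sides of the horizontal midline have swapped in a mirror flip.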